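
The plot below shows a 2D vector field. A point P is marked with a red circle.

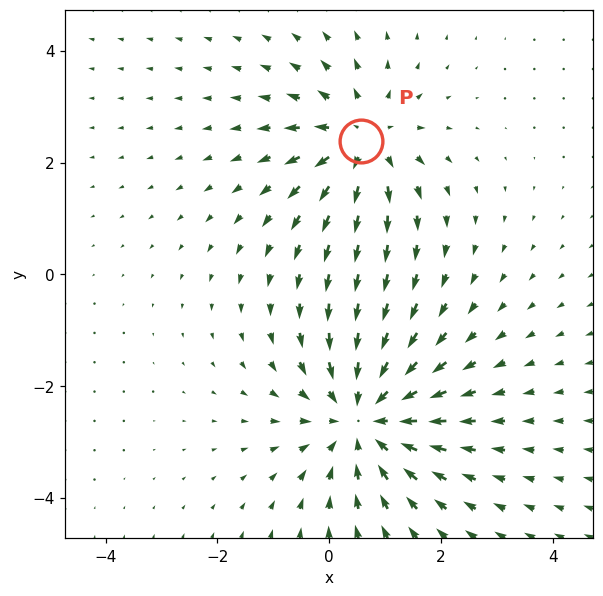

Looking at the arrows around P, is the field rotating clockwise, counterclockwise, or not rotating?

not rotating

Near P at (0.6, 2.4) the arrows show no circulation. The curl there is ≈0.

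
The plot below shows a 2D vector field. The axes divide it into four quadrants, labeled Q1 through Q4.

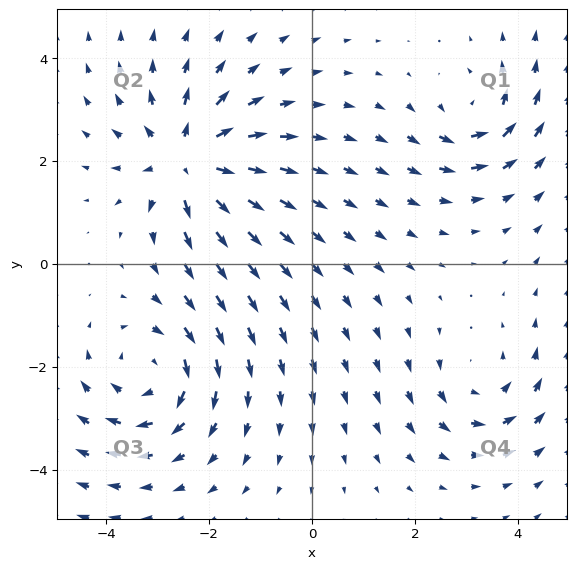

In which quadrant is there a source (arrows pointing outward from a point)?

Q2

The source sits at approximately (-2.4, 2.0), which lies in quadrant Q2. The divergence there is about +5, positive as expected for a source.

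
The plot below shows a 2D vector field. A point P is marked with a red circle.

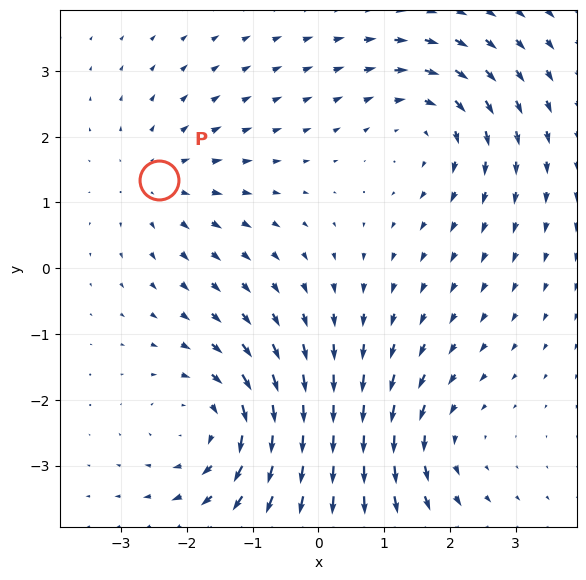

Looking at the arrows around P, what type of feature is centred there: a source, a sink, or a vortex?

At P (-2.4, 1.3) the arrows spread outward. Divergence about +2, curl ≈0 — positive divergence with near-zero curl is a source.

source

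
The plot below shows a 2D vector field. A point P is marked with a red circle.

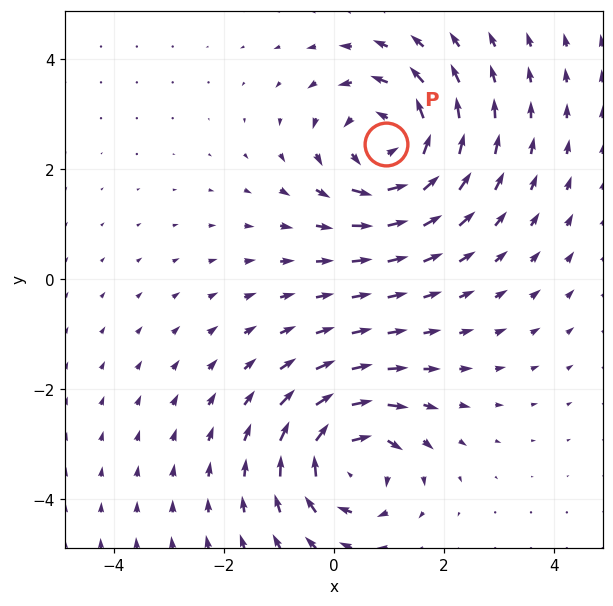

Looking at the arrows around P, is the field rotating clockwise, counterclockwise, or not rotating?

counterclockwise

Near P at (1.0, 2.5) the arrows circulate counterclockwise. The curl (z-component) there is about +4; positive curl means counterclockwise rotation.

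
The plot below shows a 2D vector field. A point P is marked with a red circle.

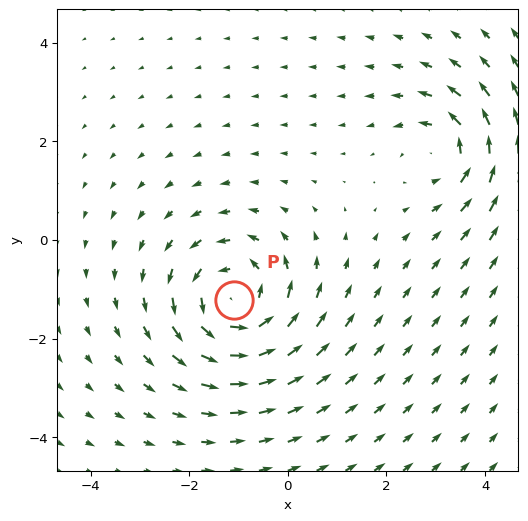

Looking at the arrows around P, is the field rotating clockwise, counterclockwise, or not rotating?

Near P at (-1.1, -1.2) the arrows circulate counterclockwise. The curl (z-component) there is about +4; positive curl means counterclockwise rotation.

counterclockwise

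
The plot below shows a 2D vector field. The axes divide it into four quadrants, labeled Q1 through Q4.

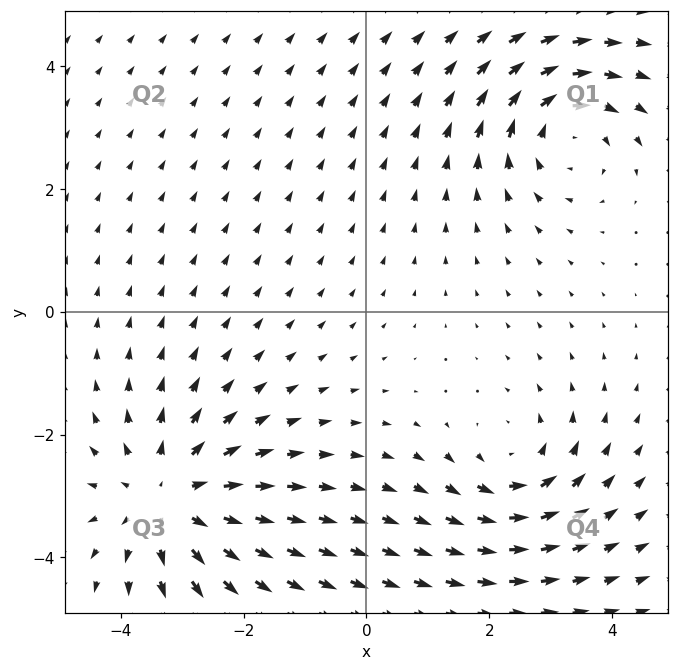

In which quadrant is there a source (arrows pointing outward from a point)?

The source sits at approximately (-3.2, -3.0), which lies in quadrant Q3. The divergence there is about +3, positive as expected for a source.

Q3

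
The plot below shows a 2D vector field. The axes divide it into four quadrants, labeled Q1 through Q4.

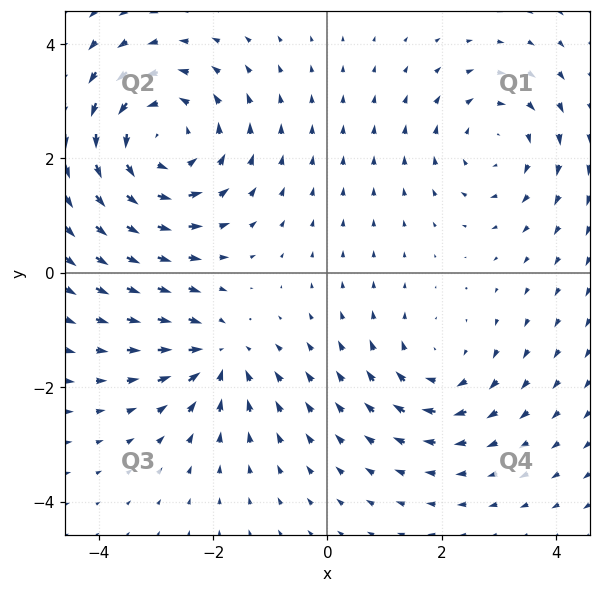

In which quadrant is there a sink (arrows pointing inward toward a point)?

Q3

The sink sits at approximately (-1.9, -1.5), which lies in quadrant Q3. The divergence there is about -4, negative as expected for a sink.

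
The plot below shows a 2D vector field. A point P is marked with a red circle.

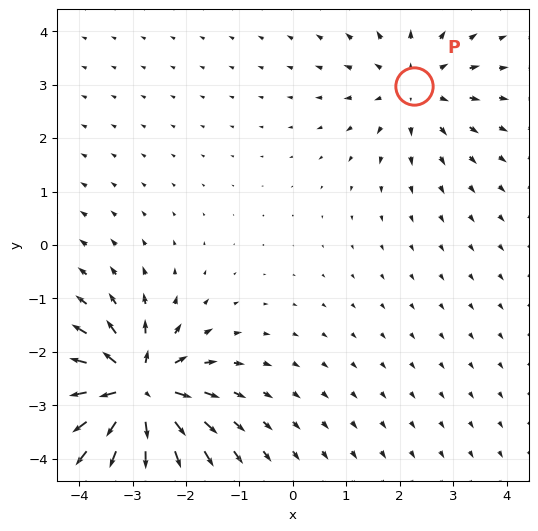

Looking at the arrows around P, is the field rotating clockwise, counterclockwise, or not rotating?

not rotating

Near P at (2.3, 3.0) the arrows show no circulation. The curl there is ≈0.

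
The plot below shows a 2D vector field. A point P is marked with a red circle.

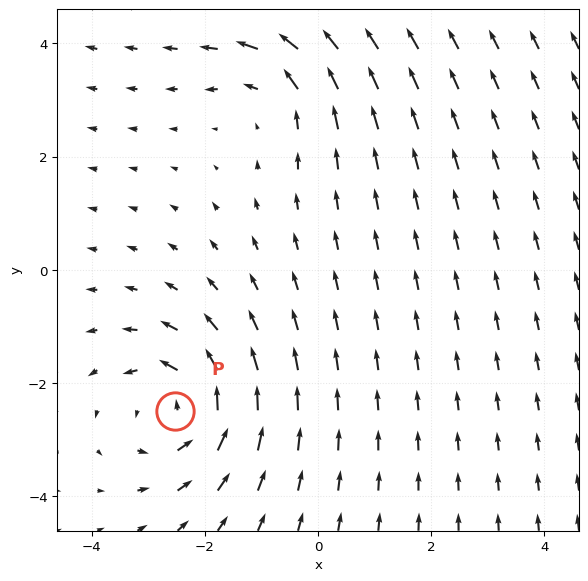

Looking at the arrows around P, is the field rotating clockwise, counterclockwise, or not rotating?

counterclockwise

Near P at (-2.5, -2.5) the arrows circulate counterclockwise. The curl (z-component) there is about +4; positive curl means counterclockwise rotation.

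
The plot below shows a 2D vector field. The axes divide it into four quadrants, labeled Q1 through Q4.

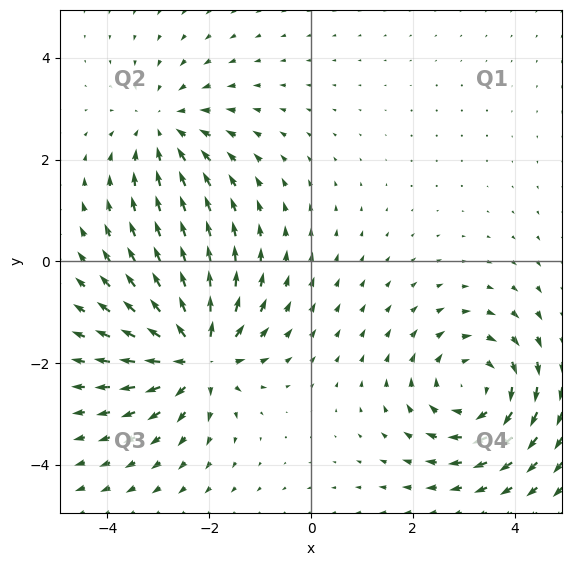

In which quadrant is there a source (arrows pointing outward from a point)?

The source sits at approximately (-2.2, -1.8), which lies in quadrant Q3. The divergence there is about +6, positive as expected for a source.

Q3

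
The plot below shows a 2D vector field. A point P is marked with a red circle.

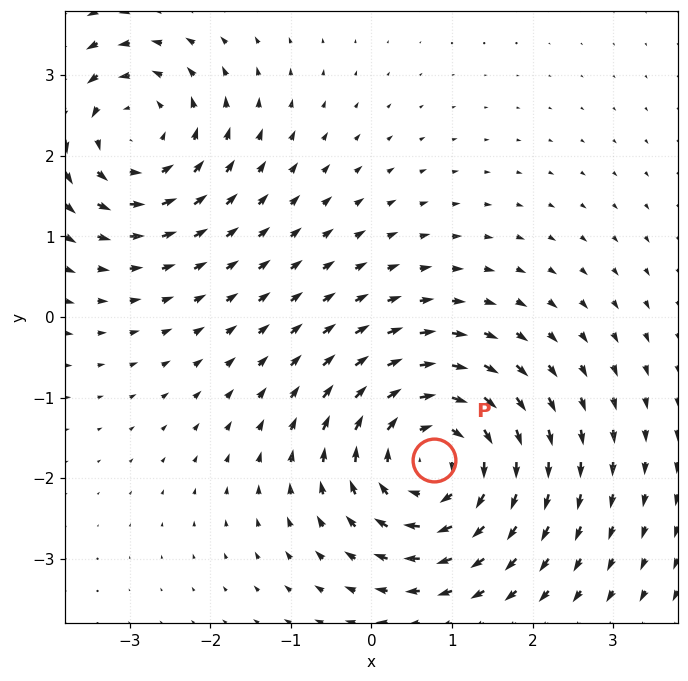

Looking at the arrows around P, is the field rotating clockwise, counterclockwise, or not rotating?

clockwise

Near P at (0.8, -1.8) the arrows circulate clockwise. The curl (z-component) there is about -5; negative curl means clockwise rotation.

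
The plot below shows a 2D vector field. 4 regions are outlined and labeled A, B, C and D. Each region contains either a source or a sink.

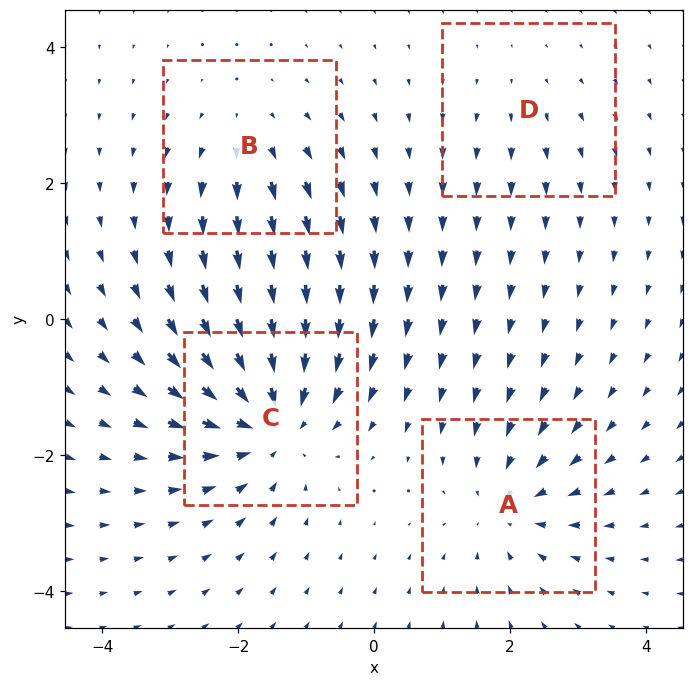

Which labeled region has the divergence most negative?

C

Divergence at each region's feature centre — A: about -4, B: about +3, C: about -7, D: about +2. Region C is most negative.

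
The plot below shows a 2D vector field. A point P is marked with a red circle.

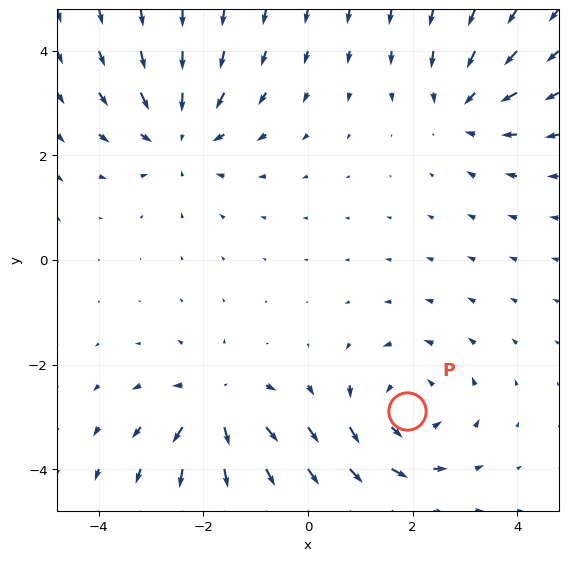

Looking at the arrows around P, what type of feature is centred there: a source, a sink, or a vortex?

At P (1.9, -2.9) the arrows circulate counterclockwise. Divergence ≈0, curl about +3 — near-zero divergence with nonzero curl is a vortex.

vortex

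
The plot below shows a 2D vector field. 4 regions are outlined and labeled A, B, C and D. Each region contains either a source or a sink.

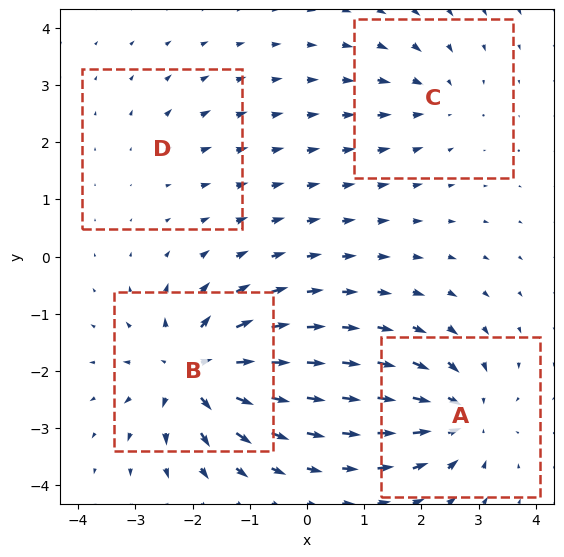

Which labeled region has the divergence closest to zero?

Divergence at each region's feature centre — A: about -7, B: about +8, C: about -4, D: about +2. Region D is closest to zero.

D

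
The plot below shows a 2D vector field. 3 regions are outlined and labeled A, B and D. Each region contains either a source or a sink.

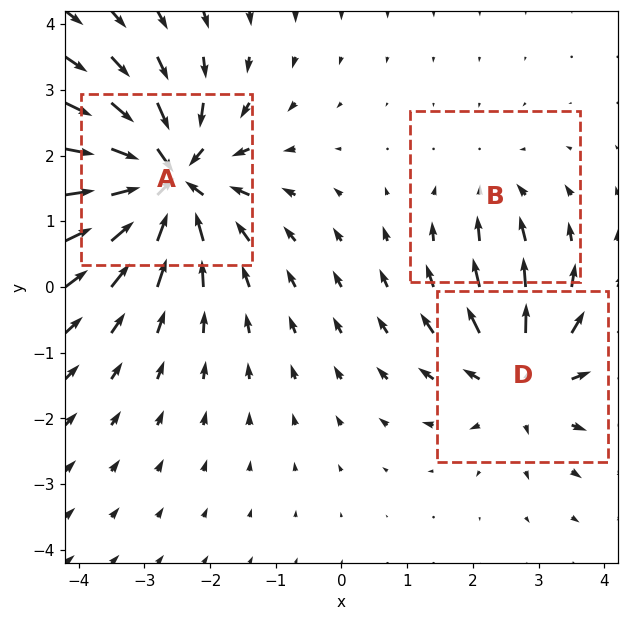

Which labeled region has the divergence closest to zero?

B

Divergence at each region's feature centre — A: about -6, B: about -2, D: about +4. Region B is closest to zero.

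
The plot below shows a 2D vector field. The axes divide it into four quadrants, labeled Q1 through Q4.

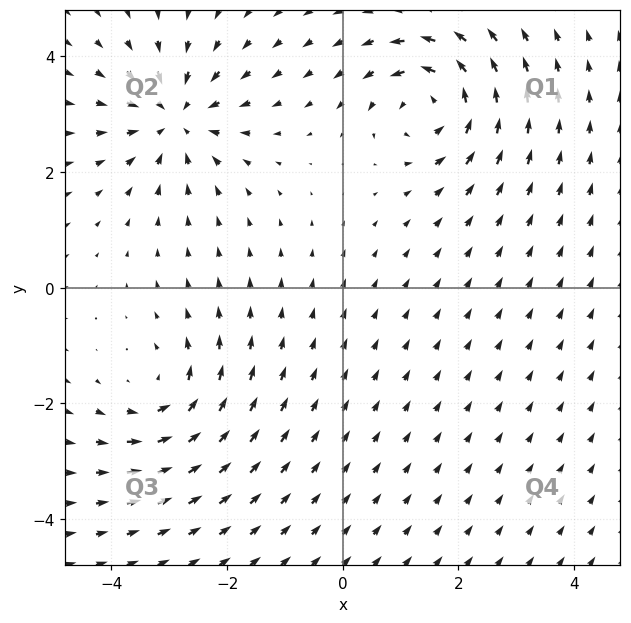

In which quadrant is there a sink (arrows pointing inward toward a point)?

The sink sits at approximately (-2.9, 2.9), which lies in quadrant Q2. The divergence there is about -5, negative as expected for a sink.

Q2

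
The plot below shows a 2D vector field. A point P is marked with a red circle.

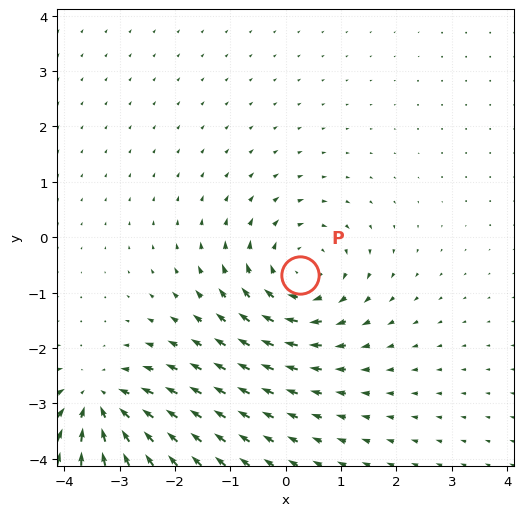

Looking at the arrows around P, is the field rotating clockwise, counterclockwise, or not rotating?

clockwise

Near P at (0.3, -0.7) the arrows circulate clockwise. The curl (z-component) there is about -4; negative curl means clockwise rotation.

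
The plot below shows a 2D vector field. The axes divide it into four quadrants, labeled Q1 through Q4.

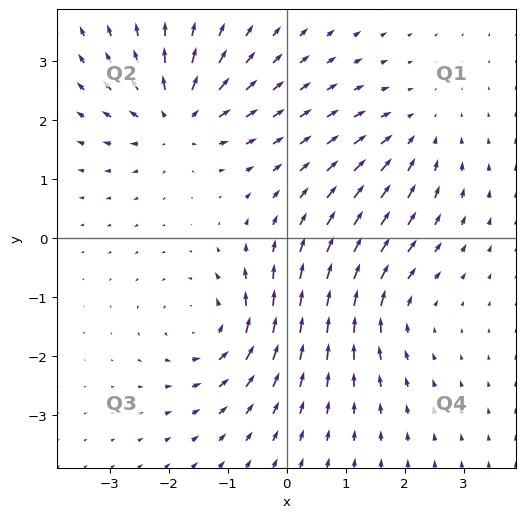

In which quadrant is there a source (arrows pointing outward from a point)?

Q2

The source sits at approximately (-1.9, 2.0), which lies in quadrant Q2. The divergence there is about +5, positive as expected for a source.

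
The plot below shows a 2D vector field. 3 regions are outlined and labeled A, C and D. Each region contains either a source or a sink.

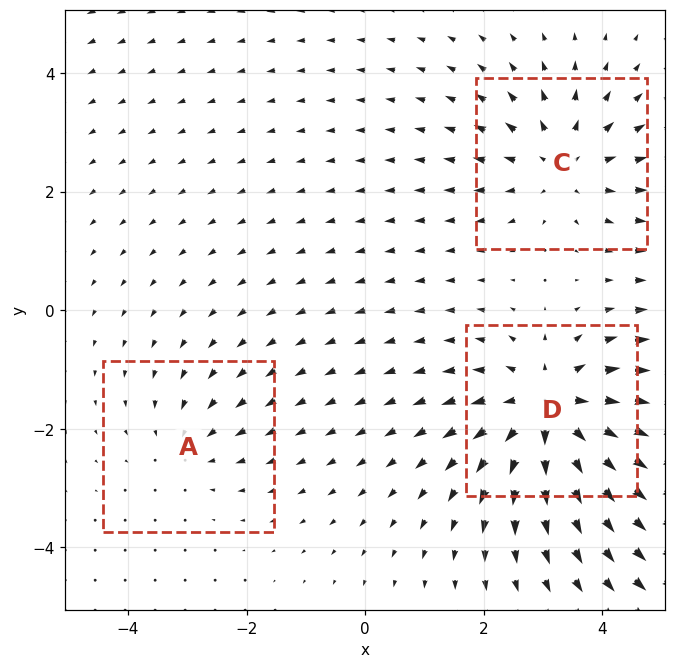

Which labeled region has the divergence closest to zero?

A

Divergence at each region's feature centre — A: about -2, C: about +3, D: about +5. Region A is closest to zero.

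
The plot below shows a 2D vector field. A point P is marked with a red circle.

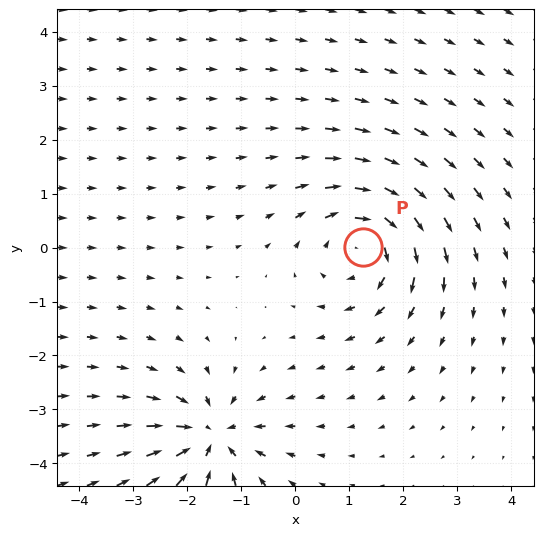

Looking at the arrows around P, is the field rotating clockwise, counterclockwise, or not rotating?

Near P at (1.2, 0.0) the arrows circulate clockwise. The curl (z-component) there is about -4; negative curl means clockwise rotation.

clockwise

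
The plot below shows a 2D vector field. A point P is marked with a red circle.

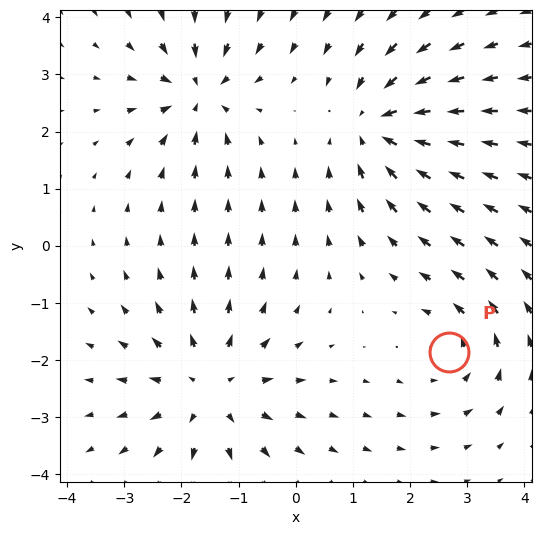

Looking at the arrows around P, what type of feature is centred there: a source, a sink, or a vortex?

At P (2.7, -1.9) the arrows circulate counterclockwise. Divergence ≈0, curl about +3 — near-zero divergence with nonzero curl is a vortex.

vortex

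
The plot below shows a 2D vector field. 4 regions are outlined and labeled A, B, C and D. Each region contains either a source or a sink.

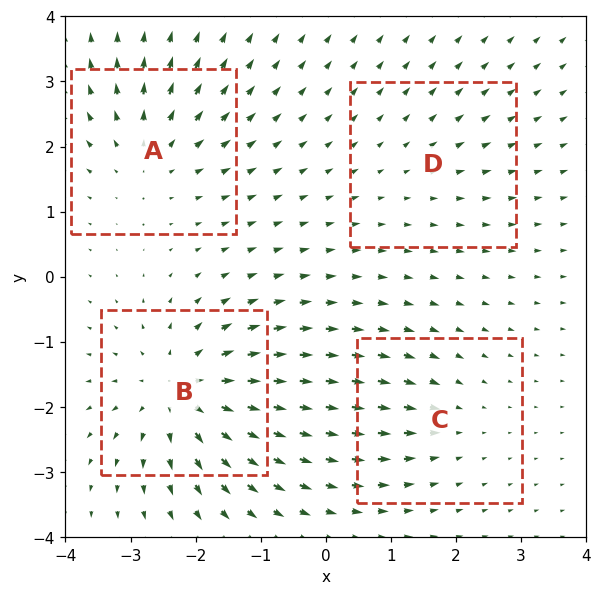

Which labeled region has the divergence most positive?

Divergence at each region's feature centre — A: about +5, B: about +7, C: about -3, D: about +2. Region B is most positive.

B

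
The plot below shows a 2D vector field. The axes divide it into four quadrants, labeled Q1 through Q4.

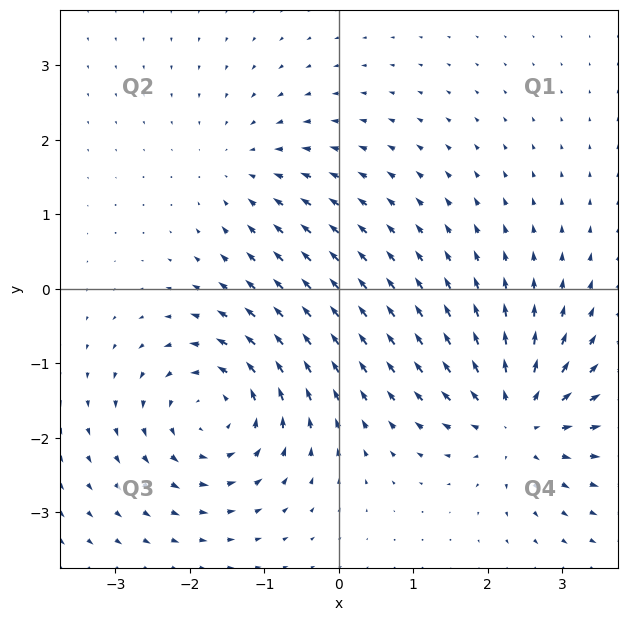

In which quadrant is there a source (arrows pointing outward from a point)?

Q4

The source sits at approximately (2.4, -1.8), which lies in quadrant Q4. The divergence there is about +6, positive as expected for a source.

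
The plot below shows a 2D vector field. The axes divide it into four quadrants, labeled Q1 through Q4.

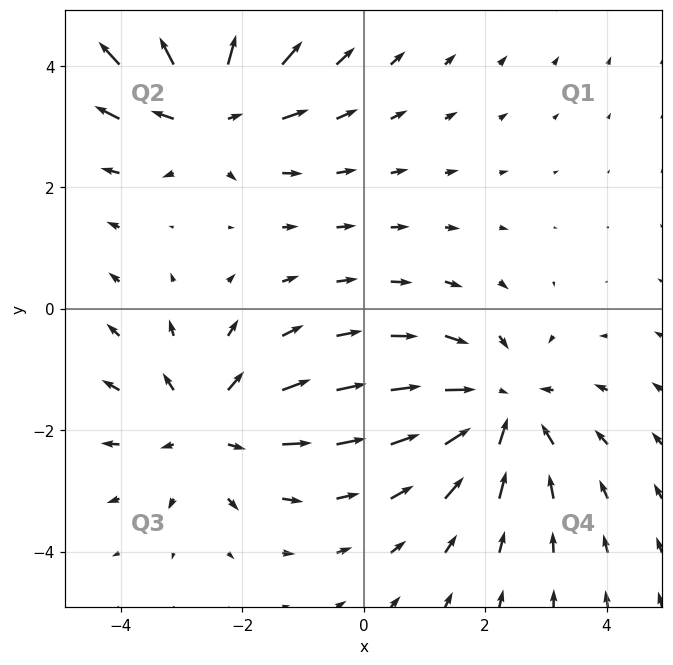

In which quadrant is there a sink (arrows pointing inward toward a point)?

The sink sits at approximately (2.3, -1.6), which lies in quadrant Q4. The divergence there is about -3, negative as expected for a sink.

Q4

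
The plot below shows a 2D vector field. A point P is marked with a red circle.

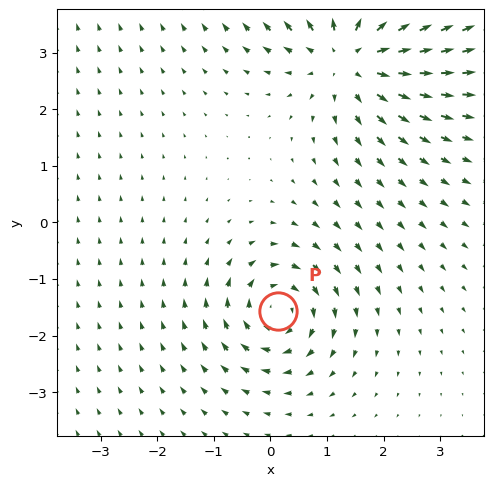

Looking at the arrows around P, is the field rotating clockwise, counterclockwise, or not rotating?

clockwise

Near P at (0.1, -1.6) the arrows circulate clockwise. The curl (z-component) there is about -4; negative curl means clockwise rotation.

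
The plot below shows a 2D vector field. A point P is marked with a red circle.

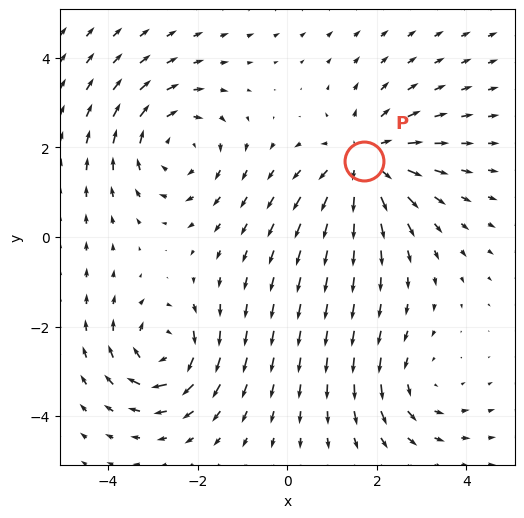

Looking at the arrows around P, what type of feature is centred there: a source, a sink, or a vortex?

At P (1.7, 1.7) the arrows spread outward. Divergence about +4, curl ≈0 — positive divergence with near-zero curl is a source.

source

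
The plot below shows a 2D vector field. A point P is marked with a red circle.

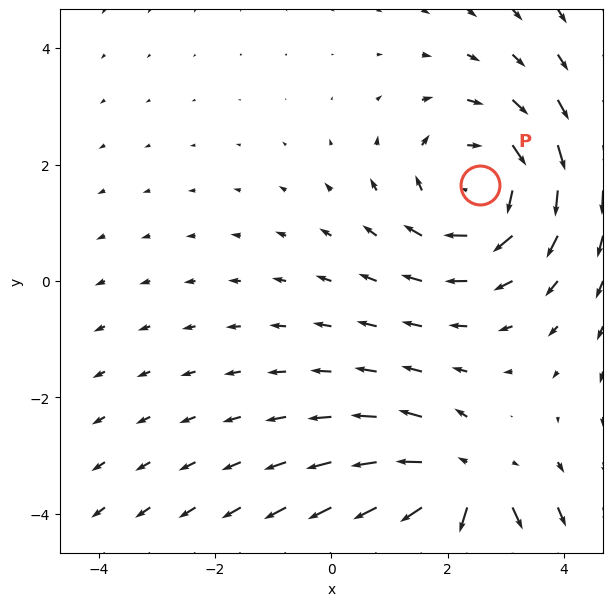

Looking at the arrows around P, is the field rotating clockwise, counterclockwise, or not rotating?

Near P at (2.6, 1.7) the arrows circulate clockwise. The curl (z-component) there is about -3; negative curl means clockwise rotation.

clockwise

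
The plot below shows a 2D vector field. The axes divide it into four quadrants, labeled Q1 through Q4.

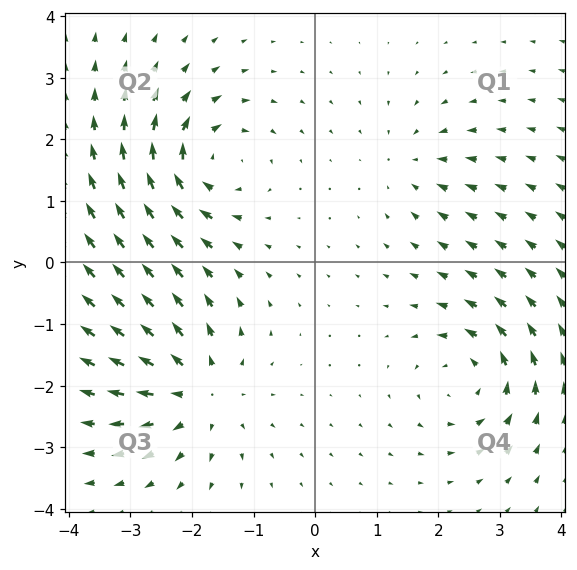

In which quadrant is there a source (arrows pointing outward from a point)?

Q3

The source sits at approximately (-1.9, -2.1), which lies in quadrant Q3. The divergence there is about +5, positive as expected for a source.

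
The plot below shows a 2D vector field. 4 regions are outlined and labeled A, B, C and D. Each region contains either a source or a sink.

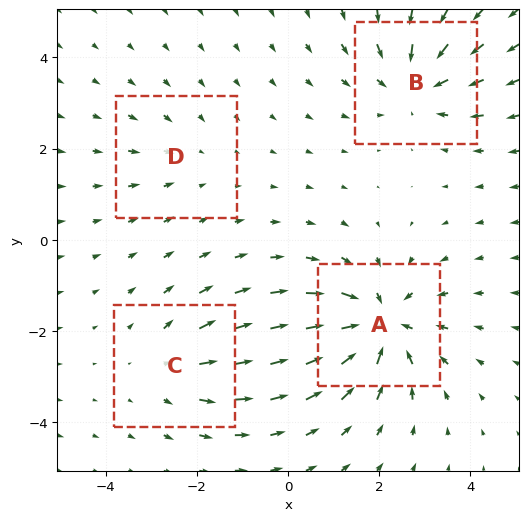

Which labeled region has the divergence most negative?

A

Divergence at each region's feature centre — A: about -6, B: about -5, C: about +3, D: about -2. Region A is most negative.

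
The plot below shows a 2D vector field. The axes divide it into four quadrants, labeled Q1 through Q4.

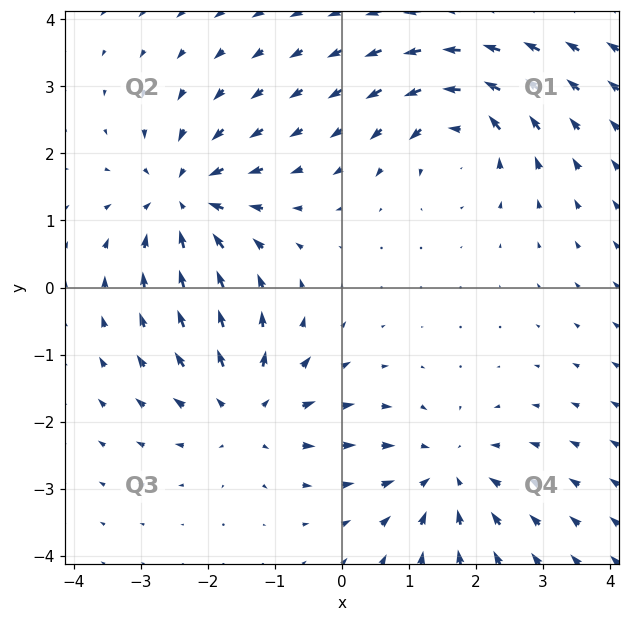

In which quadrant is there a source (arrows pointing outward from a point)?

Q3

The source sits at approximately (-1.4, -1.8), which lies in quadrant Q3. The divergence there is about +4, positive as expected for a source.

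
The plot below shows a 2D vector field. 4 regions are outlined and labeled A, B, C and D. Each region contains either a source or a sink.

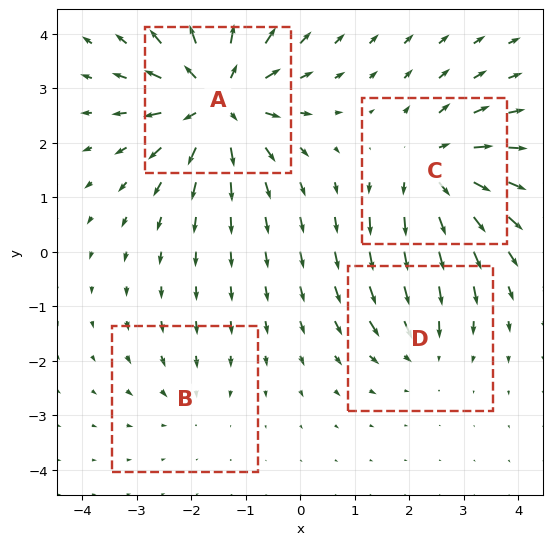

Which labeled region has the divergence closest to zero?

B

Divergence at each region's feature centre — A: about +7, B: about -2, C: about +5, D: about -3. Region B is closest to zero.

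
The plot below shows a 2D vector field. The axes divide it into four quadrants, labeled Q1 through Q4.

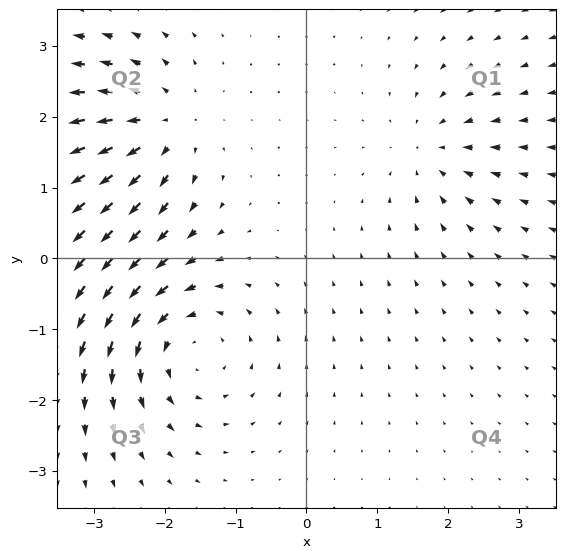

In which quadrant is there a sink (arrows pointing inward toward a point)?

The sink sits at approximately (1.8, 1.5), which lies in quadrant Q1. The divergence there is about -3, negative as expected for a sink.

Q1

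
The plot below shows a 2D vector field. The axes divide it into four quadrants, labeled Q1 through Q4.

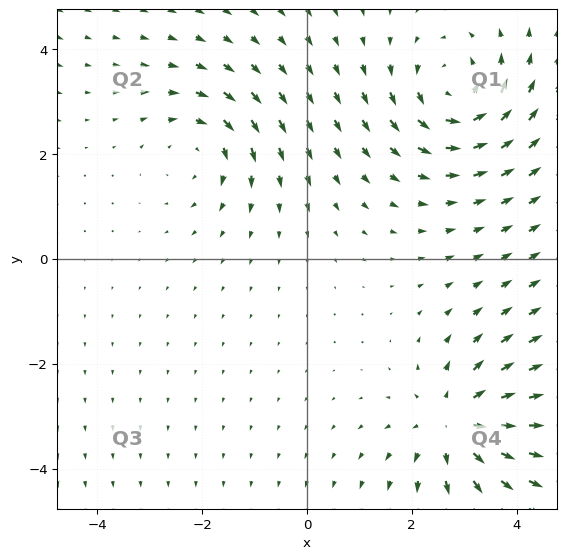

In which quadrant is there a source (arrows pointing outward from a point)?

Q4

The source sits at approximately (2.9, -3.2), which lies in quadrant Q4. The divergence there is about +5, positive as expected for a source.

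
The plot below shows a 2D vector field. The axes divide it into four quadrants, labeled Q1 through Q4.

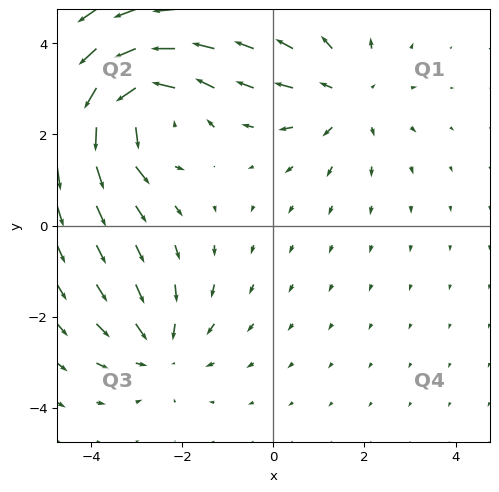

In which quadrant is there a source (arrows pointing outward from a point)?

The source sits at approximately (1.6, 2.8), which lies in quadrant Q1. The divergence there is about +3, positive as expected for a source.

Q1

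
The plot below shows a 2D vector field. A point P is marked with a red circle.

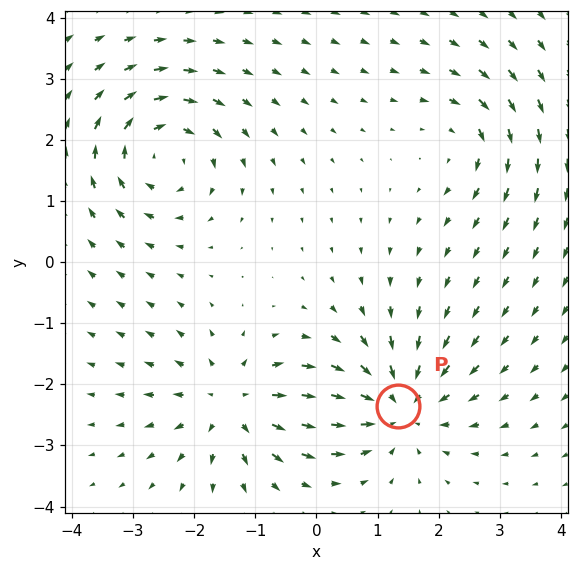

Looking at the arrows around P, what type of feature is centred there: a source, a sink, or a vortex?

sink

At P (1.3, -2.4) the arrows converge inward. Divergence about -5, curl ≈0 — negative divergence with near-zero curl is a sink.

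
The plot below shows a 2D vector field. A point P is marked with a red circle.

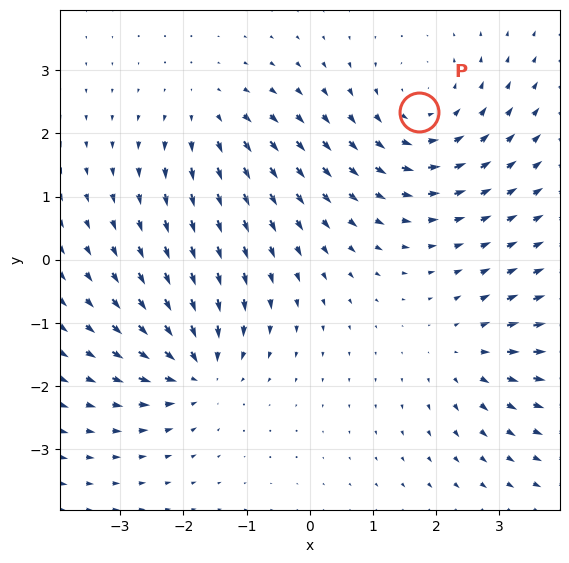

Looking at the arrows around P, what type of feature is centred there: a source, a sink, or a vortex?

At P (1.7, 2.3) the arrows circulate counterclockwise. Divergence ≈0, curl about +4 — near-zero divergence with nonzero curl is a vortex.

vortex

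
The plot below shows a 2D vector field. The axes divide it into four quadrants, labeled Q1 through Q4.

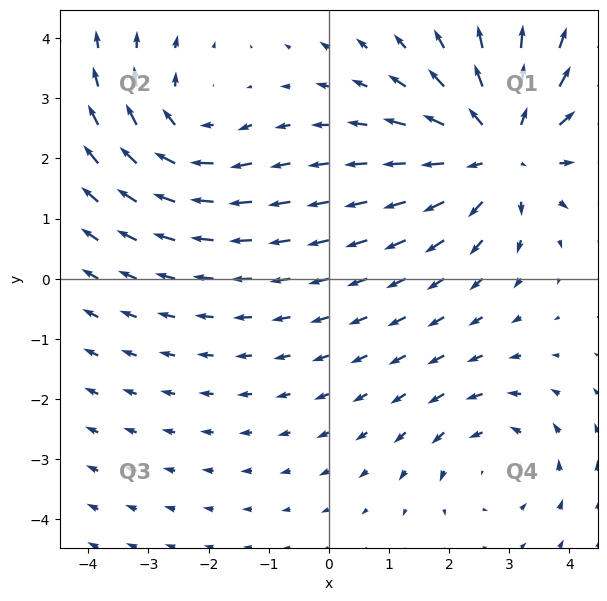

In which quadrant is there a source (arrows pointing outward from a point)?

The source sits at approximately (2.9, 2.1), which lies in quadrant Q1. The divergence there is about +4, positive as expected for a source.

Q1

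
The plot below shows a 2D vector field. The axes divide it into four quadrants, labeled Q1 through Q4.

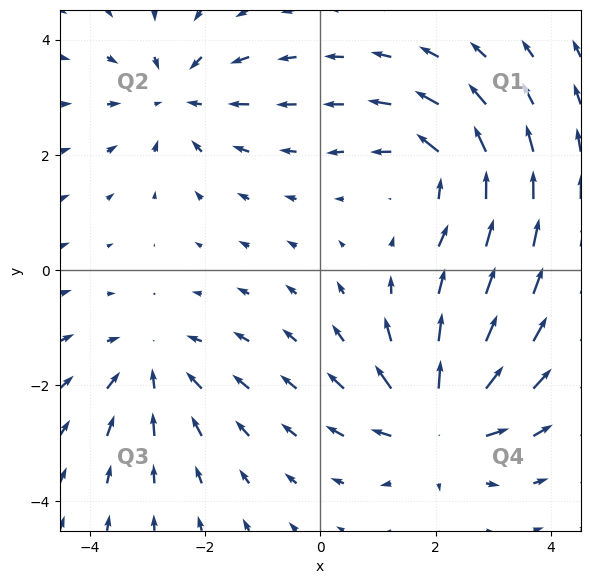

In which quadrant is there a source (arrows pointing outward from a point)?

Q4

The source sits at approximately (2.1, -2.7), which lies in quadrant Q4. The divergence there is about +6, positive as expected for a source.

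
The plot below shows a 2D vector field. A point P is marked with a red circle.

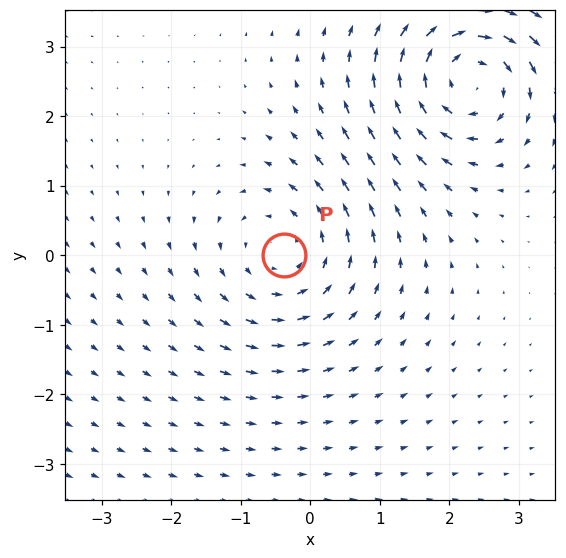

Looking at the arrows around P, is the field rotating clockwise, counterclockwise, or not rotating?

counterclockwise

Near P at (-0.4, 0.0) the arrows circulate counterclockwise. The curl (z-component) there is about +4; positive curl means counterclockwise rotation.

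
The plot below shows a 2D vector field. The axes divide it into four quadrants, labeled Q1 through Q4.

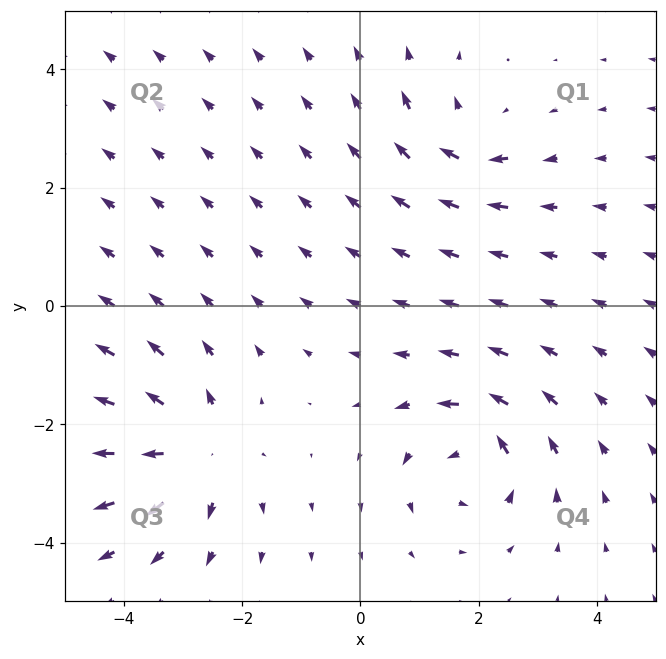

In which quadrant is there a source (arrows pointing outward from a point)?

Q3

The source sits at approximately (-2.8, -2.4), which lies in quadrant Q3. The divergence there is about +4, positive as expected for a source.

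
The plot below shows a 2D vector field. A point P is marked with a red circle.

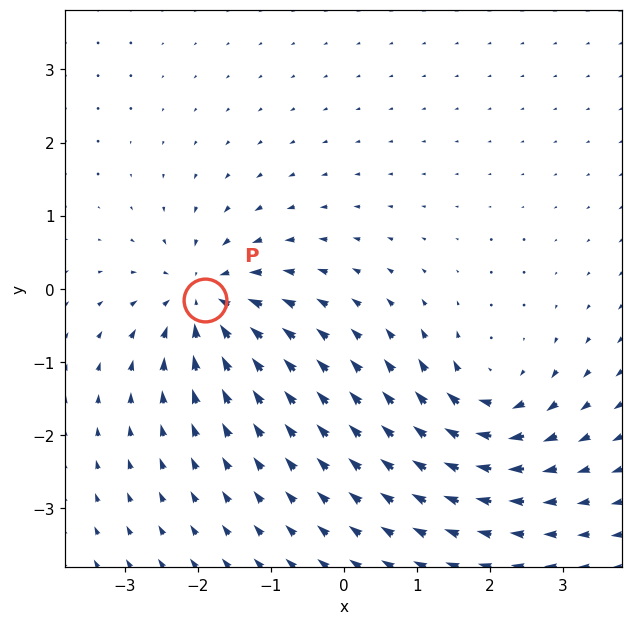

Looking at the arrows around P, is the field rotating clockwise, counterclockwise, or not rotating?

Near P at (-1.9, -0.2) the arrows show no circulation. The curl there is ≈0.

not rotating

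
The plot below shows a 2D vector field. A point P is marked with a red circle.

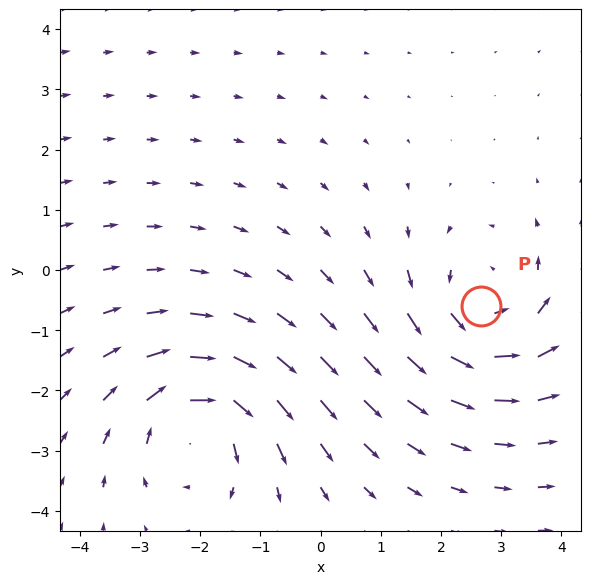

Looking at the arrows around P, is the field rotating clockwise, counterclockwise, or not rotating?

Near P at (2.7, -0.6) the arrows circulate counterclockwise. The curl (z-component) there is about +4; positive curl means counterclockwise rotation.

counterclockwise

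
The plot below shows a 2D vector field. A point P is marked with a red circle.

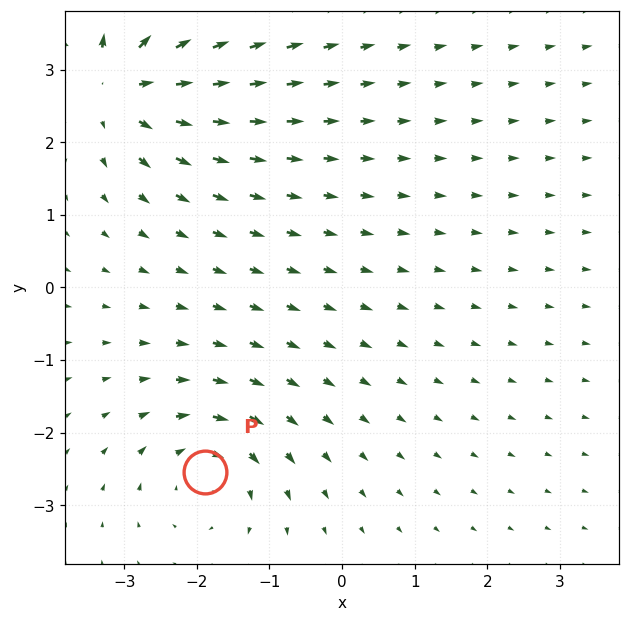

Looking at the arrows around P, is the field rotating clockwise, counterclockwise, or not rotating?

Near P at (-1.9, -2.5) the arrows circulate clockwise. The curl (z-component) there is about -4; negative curl means clockwise rotation.

clockwise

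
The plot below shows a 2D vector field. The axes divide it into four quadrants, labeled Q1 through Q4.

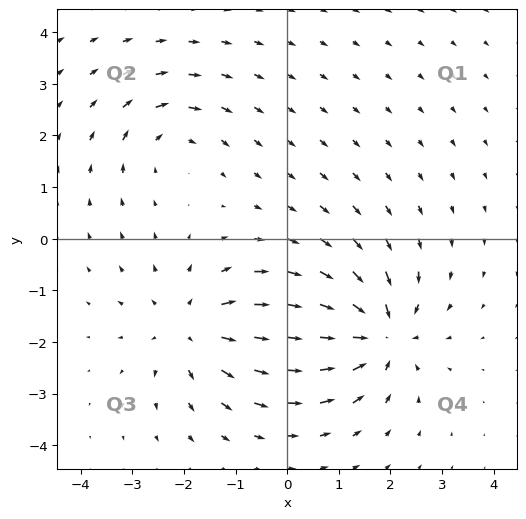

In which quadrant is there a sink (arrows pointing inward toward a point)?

Q4

The sink sits at approximately (1.8, -1.8), which lies in quadrant Q4. The divergence there is about -5, negative as expected for a sink.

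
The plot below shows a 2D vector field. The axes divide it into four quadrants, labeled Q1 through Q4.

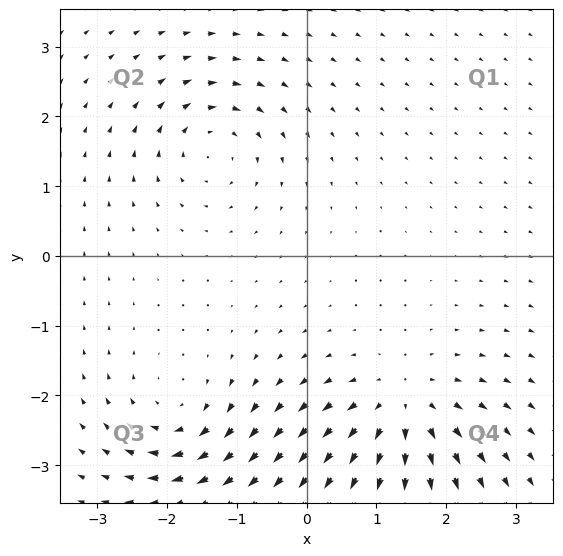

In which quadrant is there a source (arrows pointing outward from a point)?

The source sits at approximately (1.4, -2.2), which lies in quadrant Q4. The divergence there is about +6, positive as expected for a source.

Q4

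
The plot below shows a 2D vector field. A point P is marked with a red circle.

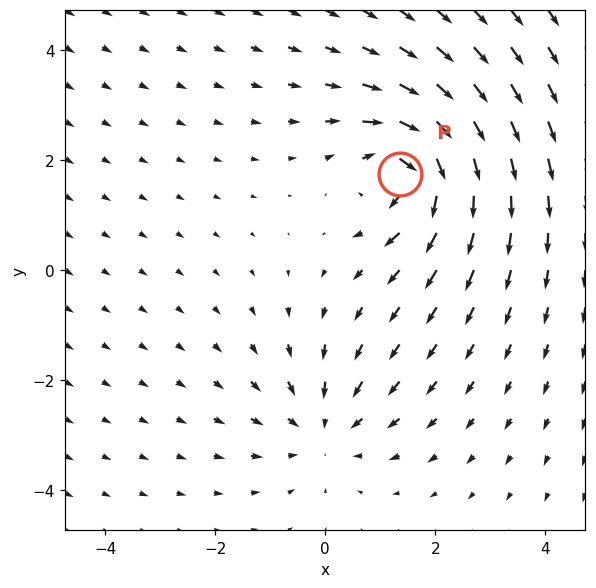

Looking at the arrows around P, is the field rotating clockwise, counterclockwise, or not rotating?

Near P at (1.4, 1.7) the arrows circulate clockwise. The curl (z-component) there is about -5; negative curl means clockwise rotation.

clockwise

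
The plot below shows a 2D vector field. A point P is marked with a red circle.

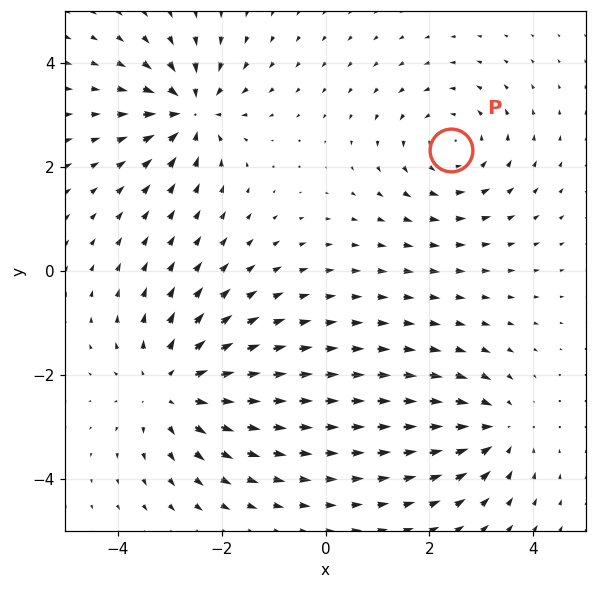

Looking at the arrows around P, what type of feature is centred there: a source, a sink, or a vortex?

vortex

At P (2.4, 2.3) the arrows circulate counterclockwise. Divergence ≈0, curl about +3 — near-zero divergence with nonzero curl is a vortex.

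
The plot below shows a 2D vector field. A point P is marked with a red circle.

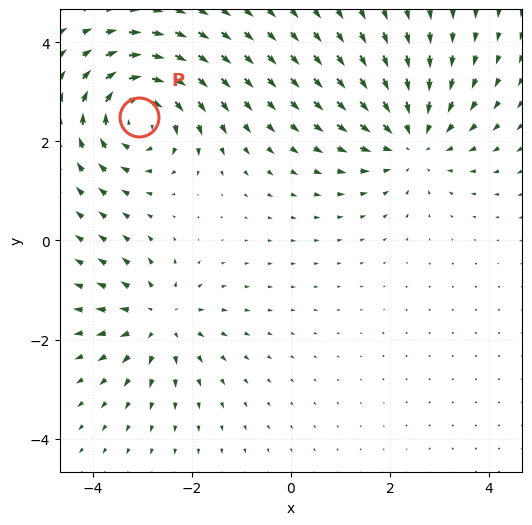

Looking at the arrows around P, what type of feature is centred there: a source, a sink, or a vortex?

vortex

At P (-3.1, 2.5) the arrows circulate clockwise. Divergence ≈0, curl about -5 — near-zero divergence with nonzero curl is a vortex.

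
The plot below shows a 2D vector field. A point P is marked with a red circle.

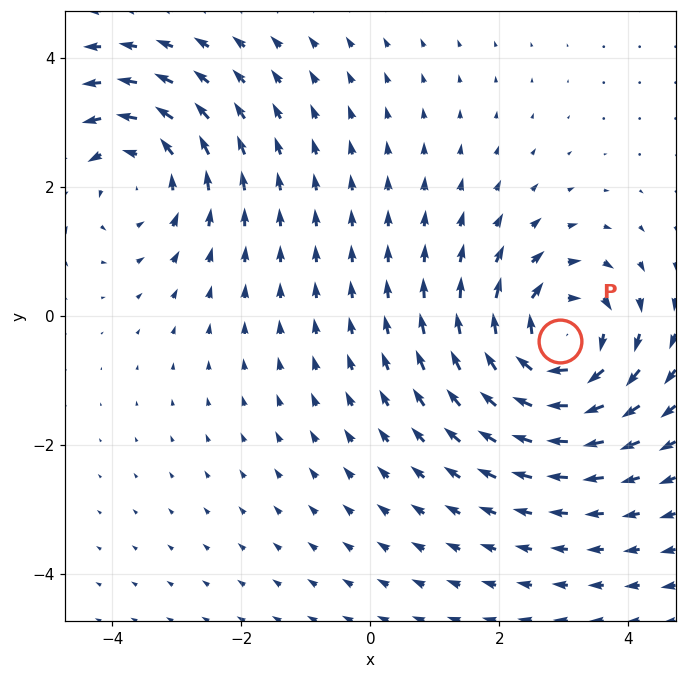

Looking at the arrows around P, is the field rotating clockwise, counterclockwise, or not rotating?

clockwise

Near P at (2.9, -0.4) the arrows circulate clockwise. The curl (z-component) there is about -6; negative curl means clockwise rotation.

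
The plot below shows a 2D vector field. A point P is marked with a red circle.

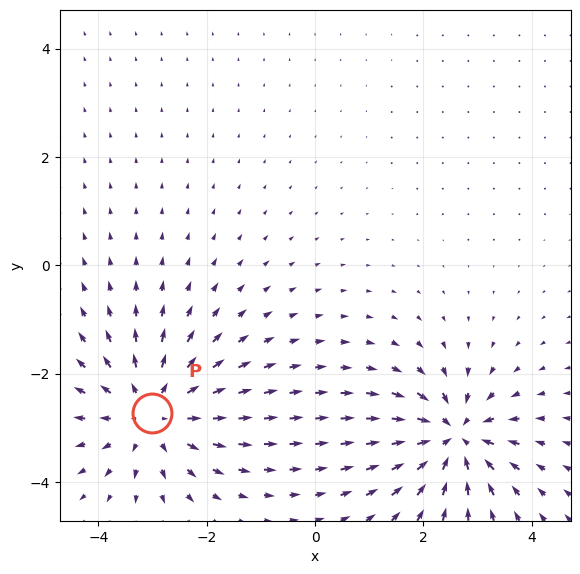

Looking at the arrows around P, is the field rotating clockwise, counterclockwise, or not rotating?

not rotating

Near P at (-3.0, -2.7) the arrows show no circulation. The curl there is ≈0.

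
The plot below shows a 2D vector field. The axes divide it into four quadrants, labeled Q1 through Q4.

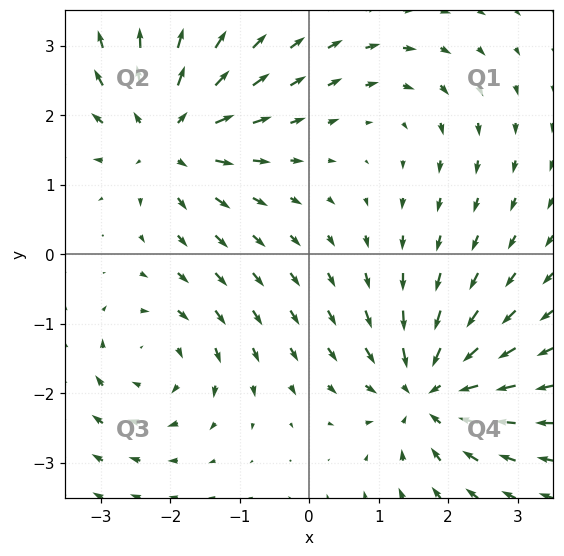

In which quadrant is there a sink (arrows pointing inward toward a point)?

Q4

The sink sits at approximately (1.7, -2.0), which lies in quadrant Q4. The divergence there is about -6, negative as expected for a sink.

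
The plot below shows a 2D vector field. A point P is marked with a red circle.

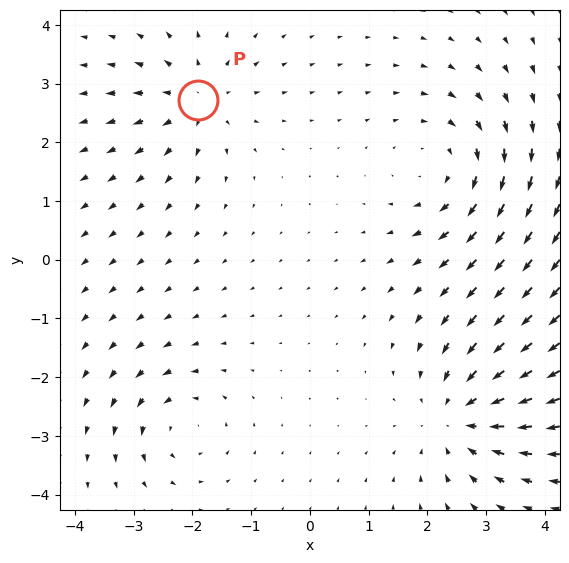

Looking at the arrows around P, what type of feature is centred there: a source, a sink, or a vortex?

source

At P (-1.9, 2.7) the arrows spread outward. Divergence about +4, curl ≈0 — positive divergence with near-zero curl is a source.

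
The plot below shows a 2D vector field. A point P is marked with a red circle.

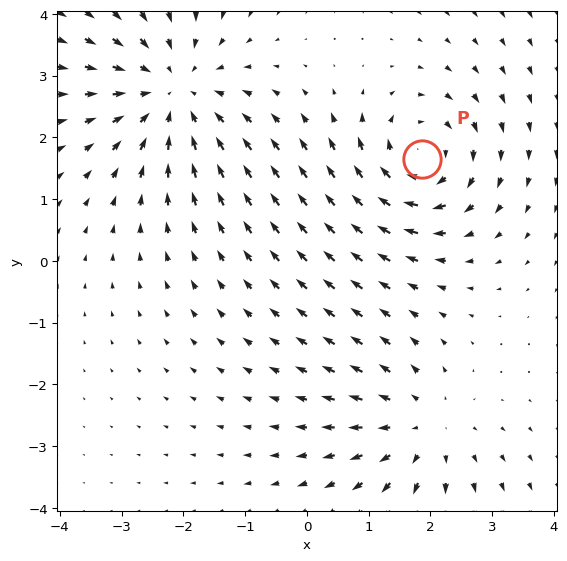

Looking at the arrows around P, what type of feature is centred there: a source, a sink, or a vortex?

vortex

At P (1.9, 1.7) the arrows circulate clockwise. Divergence ≈0, curl about -3 — near-zero divergence with nonzero curl is a vortex.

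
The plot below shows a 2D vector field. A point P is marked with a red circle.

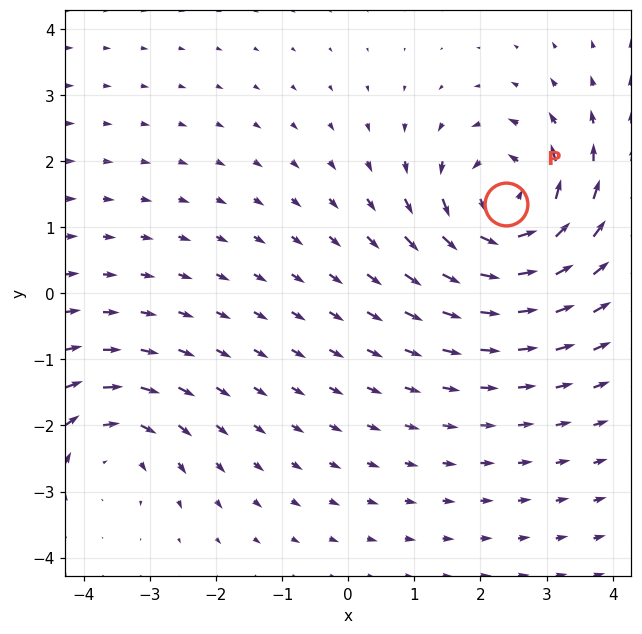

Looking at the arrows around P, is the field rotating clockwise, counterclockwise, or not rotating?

counterclockwise

Near P at (2.4, 1.3) the arrows circulate counterclockwise. The curl (z-component) there is about +6; positive curl means counterclockwise rotation.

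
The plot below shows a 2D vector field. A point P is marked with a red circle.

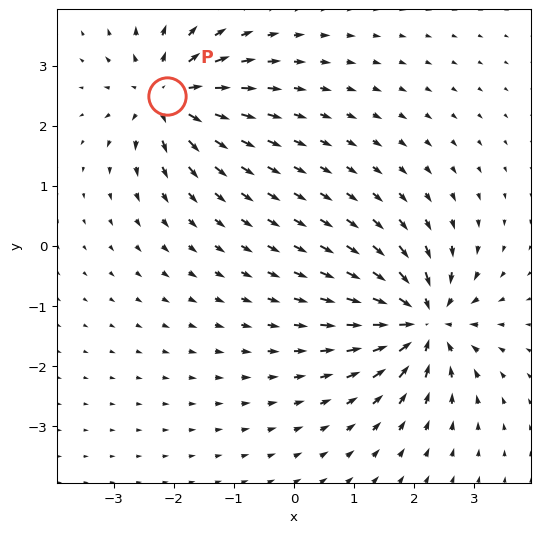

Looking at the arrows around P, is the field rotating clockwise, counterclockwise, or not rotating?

Near P at (-2.1, 2.5) the arrows show no circulation. The curl there is ≈0.

not rotating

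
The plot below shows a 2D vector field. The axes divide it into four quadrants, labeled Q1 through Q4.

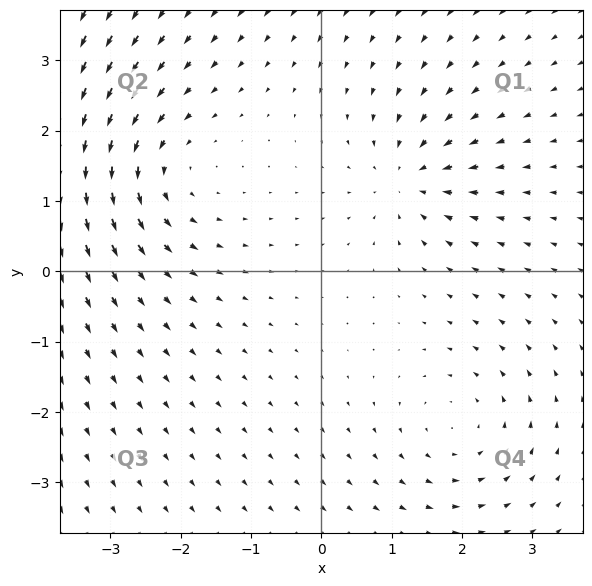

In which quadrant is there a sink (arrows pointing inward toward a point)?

Q1

The sink sits at approximately (1.2, 1.3), which lies in quadrant Q1. The divergence there is about -4, negative as expected for a sink.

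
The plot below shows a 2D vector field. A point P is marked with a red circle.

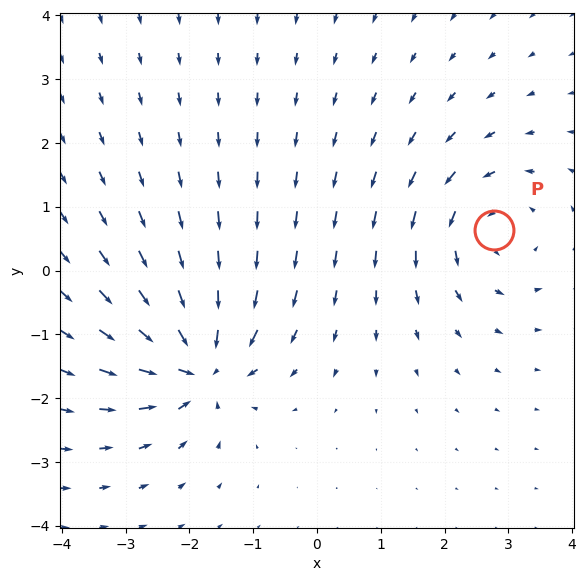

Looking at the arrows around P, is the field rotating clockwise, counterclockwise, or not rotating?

Near P at (2.8, 0.6) the arrows circulate counterclockwise. The curl (z-component) there is about +4; positive curl means counterclockwise rotation.

counterclockwise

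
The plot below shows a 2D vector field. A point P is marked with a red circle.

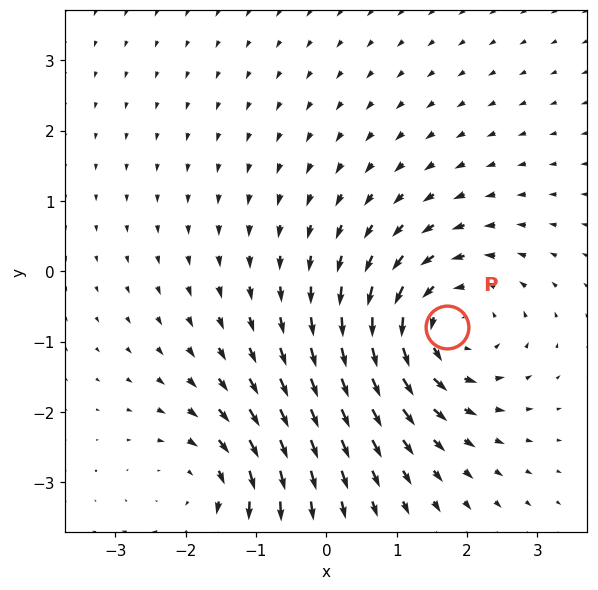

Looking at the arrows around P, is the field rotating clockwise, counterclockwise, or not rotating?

Near P at (1.7, -0.8) the arrows circulate counterclockwise. The curl (z-component) there is about +5; positive curl means counterclockwise rotation.

counterclockwise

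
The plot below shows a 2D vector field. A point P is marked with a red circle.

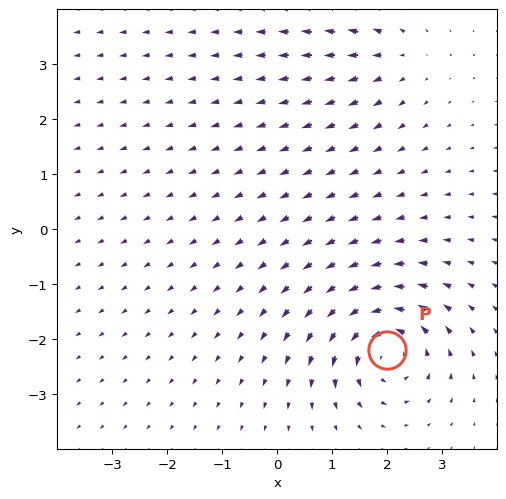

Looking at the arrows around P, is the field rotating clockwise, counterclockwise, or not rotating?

Near P at (2.0, -2.2) the arrows circulate counterclockwise. The curl (z-component) there is about +7; positive curl means counterclockwise rotation.

counterclockwise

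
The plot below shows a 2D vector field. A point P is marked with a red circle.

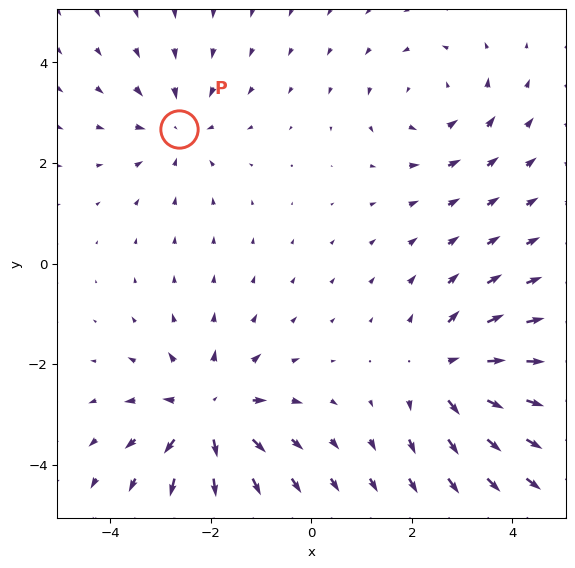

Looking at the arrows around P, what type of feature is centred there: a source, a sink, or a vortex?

At P (-2.6, 2.7) the arrows converge inward. Divergence about -3, curl ≈0 — negative divergence with near-zero curl is a sink.

sink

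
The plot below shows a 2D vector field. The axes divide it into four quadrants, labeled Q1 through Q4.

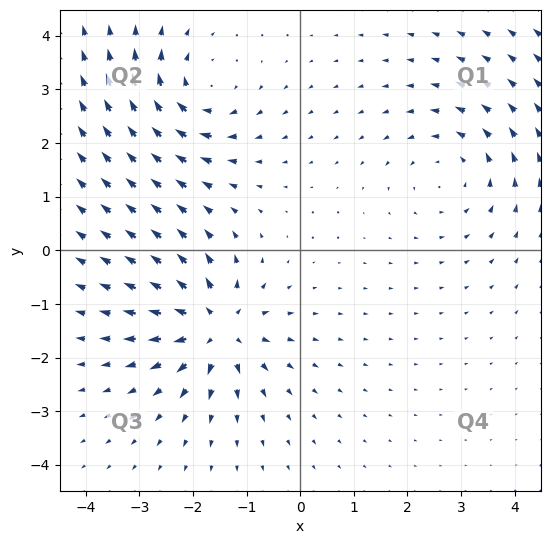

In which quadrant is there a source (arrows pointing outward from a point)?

Q3

The source sits at approximately (-1.6, -1.5), which lies in quadrant Q3. The divergence there is about +6, positive as expected for a source.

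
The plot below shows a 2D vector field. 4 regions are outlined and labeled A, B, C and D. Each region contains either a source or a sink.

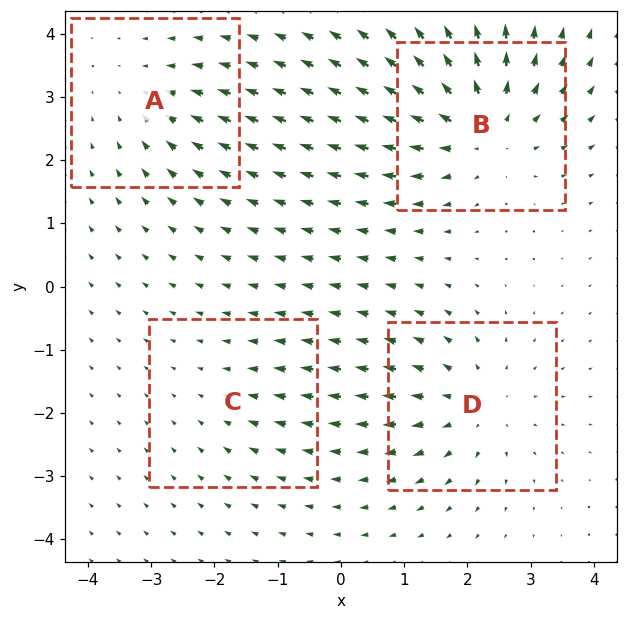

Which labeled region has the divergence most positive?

B

Divergence at each region's feature centre — A: about -3, B: about +6, C: about -2, D: about +4. Region B is most positive.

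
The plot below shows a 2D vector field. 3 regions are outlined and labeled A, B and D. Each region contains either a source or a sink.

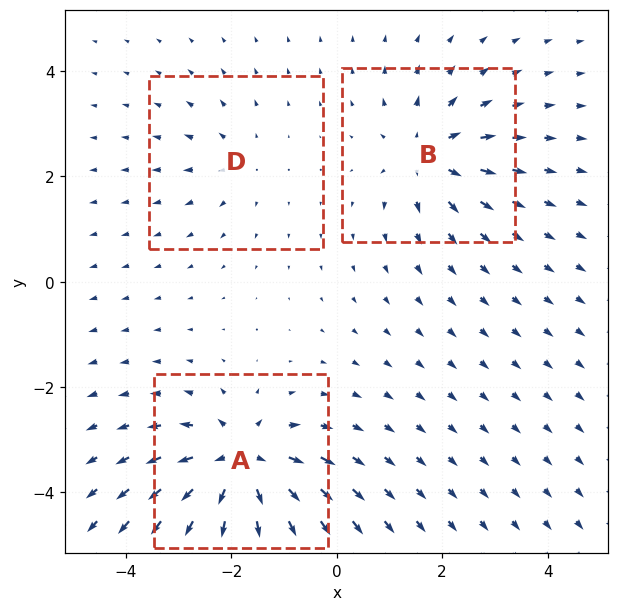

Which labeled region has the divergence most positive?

A

Divergence at each region's feature centre — A: about +6, B: about +4, D: about +2. Region A is most positive.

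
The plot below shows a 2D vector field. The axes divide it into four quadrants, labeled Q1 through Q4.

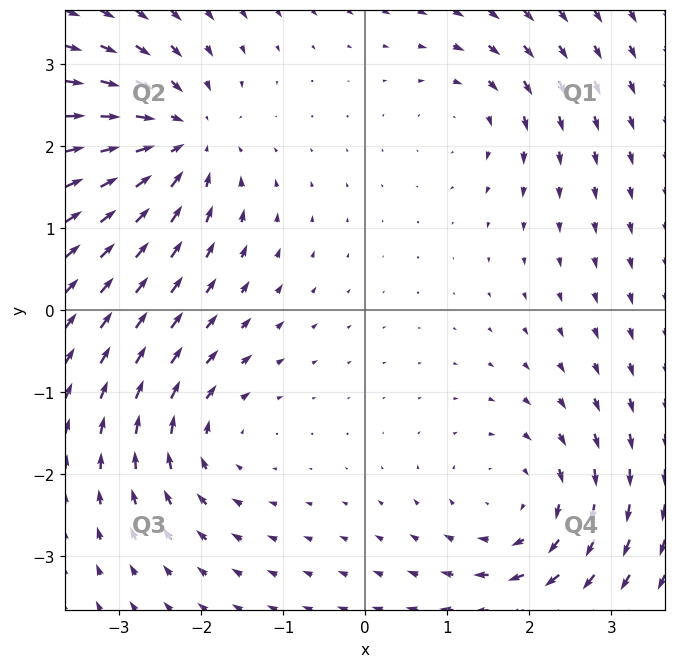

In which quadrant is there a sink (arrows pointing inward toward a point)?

The sink sits at approximately (-2.2, 2.1), which lies in quadrant Q2. The divergence there is about -6, negative as expected for a sink.

Q2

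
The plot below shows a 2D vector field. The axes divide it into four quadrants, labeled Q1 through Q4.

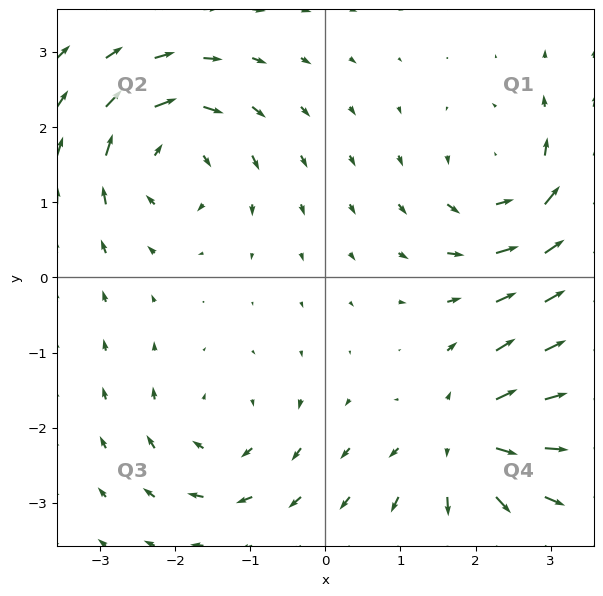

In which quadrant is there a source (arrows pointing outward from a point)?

Q4

The source sits at approximately (1.9, -2.1), which lies in quadrant Q4. The divergence there is about +6, positive as expected for a source.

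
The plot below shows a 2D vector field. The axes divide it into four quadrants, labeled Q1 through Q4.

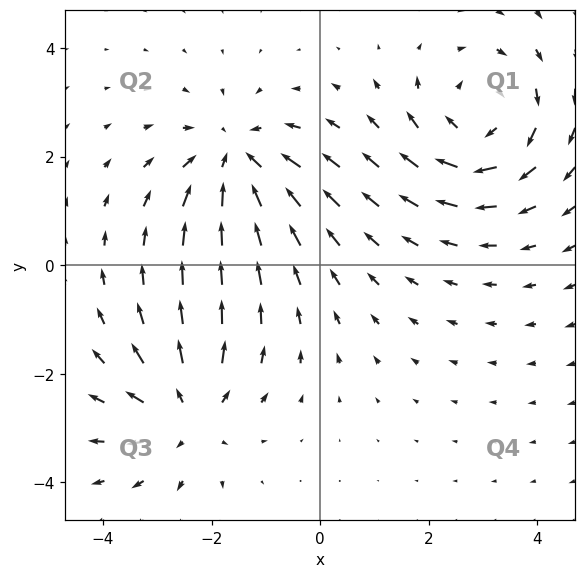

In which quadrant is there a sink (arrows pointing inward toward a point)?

The sink sits at approximately (-1.5, 1.9), which lies in quadrant Q2. The divergence there is about -4, negative as expected for a sink.

Q2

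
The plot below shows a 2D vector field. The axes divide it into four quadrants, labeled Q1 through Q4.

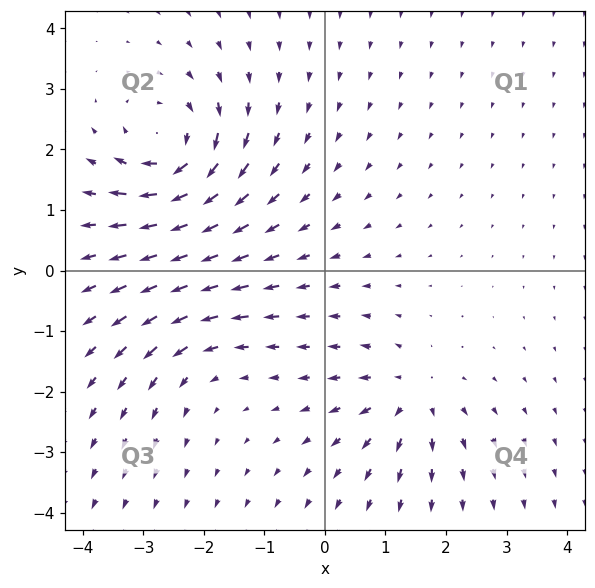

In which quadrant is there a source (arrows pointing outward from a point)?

The source sits at approximately (1.4, -2.1), which lies in quadrant Q4. The divergence there is about +4, positive as expected for a source.

Q4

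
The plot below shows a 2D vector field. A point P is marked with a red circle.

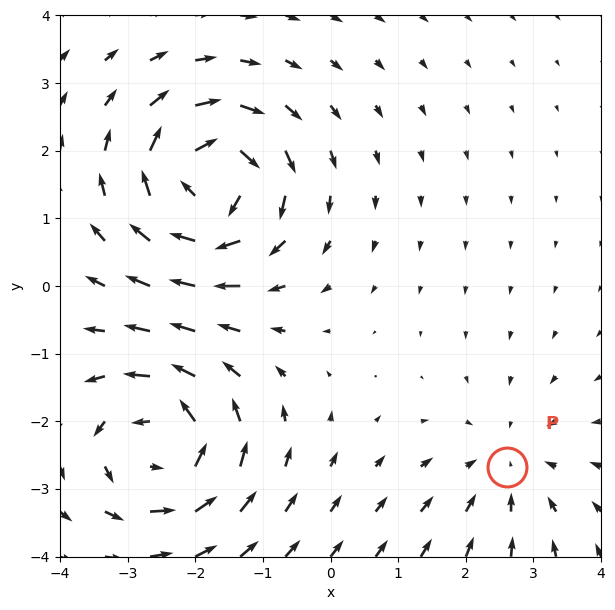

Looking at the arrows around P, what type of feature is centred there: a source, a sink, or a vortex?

sink

At P (2.6, -2.7) the arrows converge inward. Divergence about -2, curl ≈0 — negative divergence with near-zero curl is a sink.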